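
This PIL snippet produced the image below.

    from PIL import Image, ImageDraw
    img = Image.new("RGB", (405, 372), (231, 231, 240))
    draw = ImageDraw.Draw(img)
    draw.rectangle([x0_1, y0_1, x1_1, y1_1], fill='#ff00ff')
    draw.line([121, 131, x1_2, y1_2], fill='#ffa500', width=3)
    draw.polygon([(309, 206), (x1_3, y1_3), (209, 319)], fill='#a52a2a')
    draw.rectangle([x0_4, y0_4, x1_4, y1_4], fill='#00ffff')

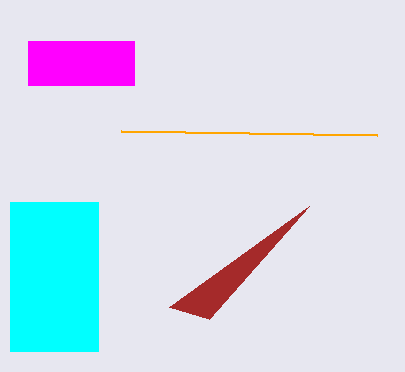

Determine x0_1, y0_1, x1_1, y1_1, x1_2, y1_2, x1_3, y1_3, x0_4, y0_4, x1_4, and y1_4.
x0_1 = 28
y0_1 = 41
x1_1 = 134
y1_1 = 85
x1_2 = 377
y1_2 = 135
x1_3 = 169
y1_3 = 307
x0_4 = 10
y0_4 = 202
x1_4 = 98
y1_4 = 351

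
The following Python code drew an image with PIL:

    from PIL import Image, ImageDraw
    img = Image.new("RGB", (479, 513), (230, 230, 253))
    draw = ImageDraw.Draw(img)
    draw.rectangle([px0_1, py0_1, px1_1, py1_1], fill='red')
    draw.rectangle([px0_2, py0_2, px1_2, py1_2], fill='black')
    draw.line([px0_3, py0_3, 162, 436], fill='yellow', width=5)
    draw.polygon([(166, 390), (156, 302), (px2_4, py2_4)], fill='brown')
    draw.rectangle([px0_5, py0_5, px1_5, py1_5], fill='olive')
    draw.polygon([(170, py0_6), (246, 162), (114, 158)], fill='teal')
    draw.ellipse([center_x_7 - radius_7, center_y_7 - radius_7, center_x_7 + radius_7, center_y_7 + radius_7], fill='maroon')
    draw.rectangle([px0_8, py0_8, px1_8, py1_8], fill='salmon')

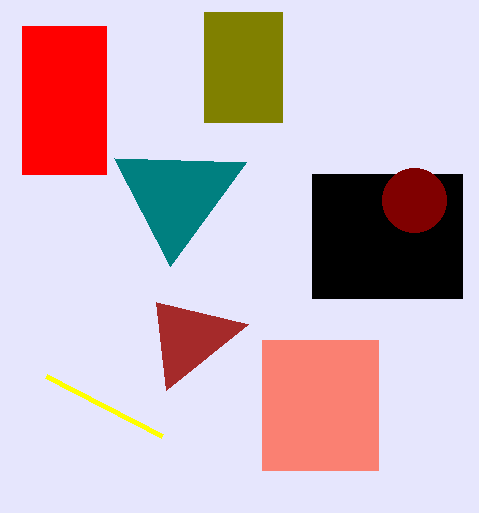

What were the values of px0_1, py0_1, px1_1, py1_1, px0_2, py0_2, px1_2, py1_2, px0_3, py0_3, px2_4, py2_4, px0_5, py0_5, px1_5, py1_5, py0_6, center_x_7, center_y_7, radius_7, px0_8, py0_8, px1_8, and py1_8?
px0_1 = 22, py0_1 = 26, px1_1 = 106, py1_1 = 174, px0_2 = 312, py0_2 = 174, px1_2 = 462, py1_2 = 298, px0_3 = 46, py0_3 = 376, px2_4 = 248, py2_4 = 324, px0_5 = 204, py0_5 = 12, px1_5 = 282, py1_5 = 122, py0_6 = 266, center_x_7 = 414, center_y_7 = 200, radius_7 = 32, px0_8 = 262, py0_8 = 340, px1_8 = 378, py1_8 = 470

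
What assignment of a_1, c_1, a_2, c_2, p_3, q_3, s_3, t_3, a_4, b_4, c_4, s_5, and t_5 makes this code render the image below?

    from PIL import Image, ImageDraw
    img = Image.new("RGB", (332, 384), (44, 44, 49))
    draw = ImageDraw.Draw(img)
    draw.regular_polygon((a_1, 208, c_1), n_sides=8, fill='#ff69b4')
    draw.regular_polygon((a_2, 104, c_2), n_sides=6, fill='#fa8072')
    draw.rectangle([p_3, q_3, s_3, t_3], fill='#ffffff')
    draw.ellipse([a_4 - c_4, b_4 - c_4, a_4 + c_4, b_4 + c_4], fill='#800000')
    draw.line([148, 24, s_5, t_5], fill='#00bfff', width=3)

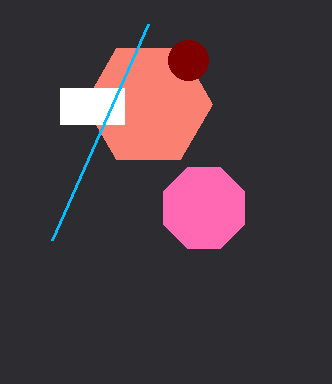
a_1 = 204
c_1 = 44
a_2 = 148
c_2 = 64
p_3 = 60
q_3 = 88
s_3 = 124
t_3 = 124
a_4 = 188
b_4 = 60
c_4 = 20
s_5 = 52
t_5 = 240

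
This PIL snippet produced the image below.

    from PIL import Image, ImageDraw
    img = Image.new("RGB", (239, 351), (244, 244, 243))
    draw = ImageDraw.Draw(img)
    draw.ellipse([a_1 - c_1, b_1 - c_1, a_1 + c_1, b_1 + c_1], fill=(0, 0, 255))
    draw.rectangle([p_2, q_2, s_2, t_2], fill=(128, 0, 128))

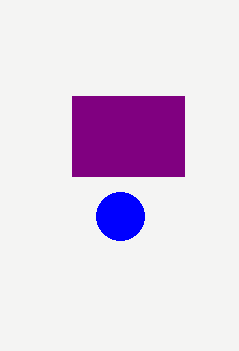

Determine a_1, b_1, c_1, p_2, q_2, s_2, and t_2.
a_1 = 120, b_1 = 216, c_1 = 24, p_2 = 72, q_2 = 96, s_2 = 184, t_2 = 176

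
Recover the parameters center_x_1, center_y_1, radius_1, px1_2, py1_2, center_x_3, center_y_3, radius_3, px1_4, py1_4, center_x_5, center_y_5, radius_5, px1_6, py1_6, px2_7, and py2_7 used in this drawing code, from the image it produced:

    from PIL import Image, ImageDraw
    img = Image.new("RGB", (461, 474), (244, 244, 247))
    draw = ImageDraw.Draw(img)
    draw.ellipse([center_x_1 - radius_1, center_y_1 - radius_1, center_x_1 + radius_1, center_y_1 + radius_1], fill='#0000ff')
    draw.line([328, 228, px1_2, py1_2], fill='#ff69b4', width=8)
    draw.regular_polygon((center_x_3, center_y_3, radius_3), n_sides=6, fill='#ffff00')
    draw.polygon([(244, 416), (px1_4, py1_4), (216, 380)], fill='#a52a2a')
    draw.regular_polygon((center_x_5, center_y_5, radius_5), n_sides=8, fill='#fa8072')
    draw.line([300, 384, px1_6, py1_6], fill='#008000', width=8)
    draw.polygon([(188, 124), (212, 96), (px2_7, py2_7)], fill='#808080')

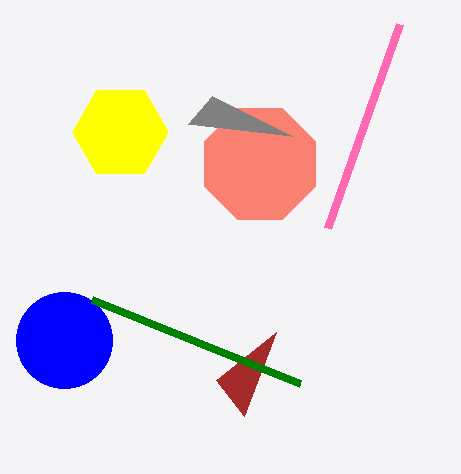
center_x_1 = 64; center_y_1 = 340; radius_1 = 48; px1_2 = 400; py1_2 = 24; center_x_3 = 120; center_y_3 = 132; radius_3 = 48; px1_4 = 276; py1_4 = 332; center_x_5 = 260; center_y_5 = 164; radius_5 = 60; px1_6 = 92; py1_6 = 300; px2_7 = 292; py2_7 = 136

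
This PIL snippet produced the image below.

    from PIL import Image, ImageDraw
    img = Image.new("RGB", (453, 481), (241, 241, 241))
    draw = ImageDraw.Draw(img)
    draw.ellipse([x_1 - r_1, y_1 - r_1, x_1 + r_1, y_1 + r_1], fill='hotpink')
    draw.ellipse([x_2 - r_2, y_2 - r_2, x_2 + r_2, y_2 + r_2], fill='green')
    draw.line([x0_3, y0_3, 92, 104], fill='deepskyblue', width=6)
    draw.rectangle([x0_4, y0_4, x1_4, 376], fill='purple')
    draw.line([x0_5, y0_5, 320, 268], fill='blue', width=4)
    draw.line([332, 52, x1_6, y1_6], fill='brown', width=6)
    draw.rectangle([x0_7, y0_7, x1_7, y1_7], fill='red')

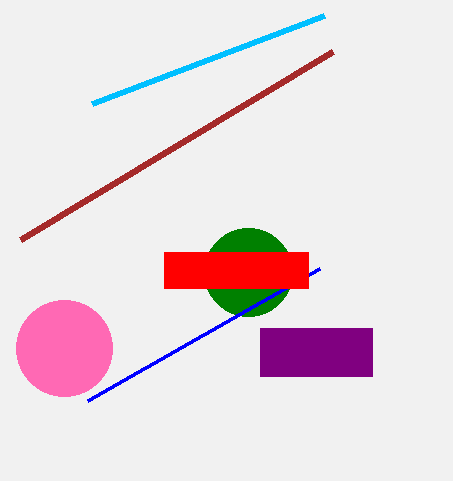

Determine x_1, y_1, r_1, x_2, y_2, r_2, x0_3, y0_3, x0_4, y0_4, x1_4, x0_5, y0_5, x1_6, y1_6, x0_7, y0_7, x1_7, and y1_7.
x_1 = 64, y_1 = 348, r_1 = 48, x_2 = 248, y_2 = 272, r_2 = 44, x0_3 = 324, y0_3 = 16, x0_4 = 260, y0_4 = 328, x1_4 = 372, x0_5 = 88, y0_5 = 400, x1_6 = 20, y1_6 = 240, x0_7 = 164, y0_7 = 252, x1_7 = 308, y1_7 = 288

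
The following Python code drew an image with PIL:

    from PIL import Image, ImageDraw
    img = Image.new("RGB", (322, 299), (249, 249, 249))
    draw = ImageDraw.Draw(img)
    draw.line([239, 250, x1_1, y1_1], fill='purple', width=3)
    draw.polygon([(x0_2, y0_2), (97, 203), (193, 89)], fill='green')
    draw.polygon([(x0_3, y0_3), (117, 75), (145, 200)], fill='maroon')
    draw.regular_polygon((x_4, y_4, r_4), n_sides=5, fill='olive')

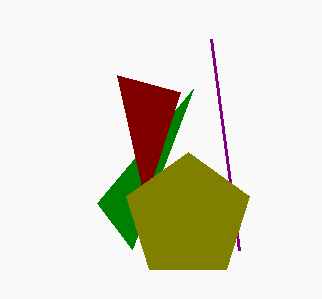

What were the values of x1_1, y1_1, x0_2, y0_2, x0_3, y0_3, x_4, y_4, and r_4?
x1_1 = 211; y1_1 = 39; x0_2 = 132; y0_2 = 249; x0_3 = 180; y0_3 = 92; x_4 = 188; y_4 = 217; r_4 = 65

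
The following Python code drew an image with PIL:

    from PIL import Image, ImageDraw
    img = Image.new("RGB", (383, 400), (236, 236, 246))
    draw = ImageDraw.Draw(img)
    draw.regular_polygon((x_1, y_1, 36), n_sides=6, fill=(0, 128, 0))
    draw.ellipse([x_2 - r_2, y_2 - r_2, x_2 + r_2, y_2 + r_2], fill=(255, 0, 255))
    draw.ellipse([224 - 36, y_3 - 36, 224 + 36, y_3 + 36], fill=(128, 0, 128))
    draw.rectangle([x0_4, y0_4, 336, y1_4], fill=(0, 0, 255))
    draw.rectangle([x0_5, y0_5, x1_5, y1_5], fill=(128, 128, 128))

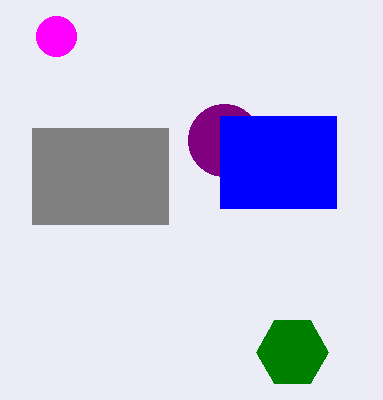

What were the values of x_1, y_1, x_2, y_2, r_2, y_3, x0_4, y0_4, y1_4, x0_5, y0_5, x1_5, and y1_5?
x_1 = 292
y_1 = 352
x_2 = 56
y_2 = 36
r_2 = 20
y_3 = 140
x0_4 = 220
y0_4 = 116
y1_4 = 208
x0_5 = 32
y0_5 = 128
x1_5 = 168
y1_5 = 224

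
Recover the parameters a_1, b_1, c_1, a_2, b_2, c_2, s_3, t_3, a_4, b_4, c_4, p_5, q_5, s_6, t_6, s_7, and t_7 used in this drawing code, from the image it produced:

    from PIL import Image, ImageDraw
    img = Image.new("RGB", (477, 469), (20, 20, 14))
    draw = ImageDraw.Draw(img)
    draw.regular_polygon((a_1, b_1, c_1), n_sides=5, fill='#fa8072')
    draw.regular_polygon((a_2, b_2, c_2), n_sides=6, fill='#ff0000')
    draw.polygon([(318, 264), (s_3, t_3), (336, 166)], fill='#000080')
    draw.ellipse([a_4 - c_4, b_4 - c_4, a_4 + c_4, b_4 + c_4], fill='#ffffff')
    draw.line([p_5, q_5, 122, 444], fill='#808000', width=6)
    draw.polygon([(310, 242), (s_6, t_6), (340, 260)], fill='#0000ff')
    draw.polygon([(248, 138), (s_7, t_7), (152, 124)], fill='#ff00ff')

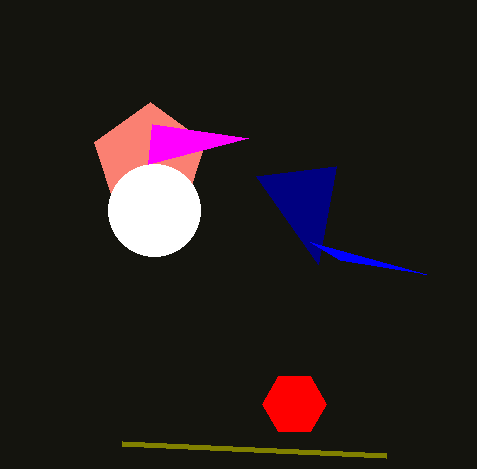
a_1 = 150, b_1 = 160, c_1 = 58, a_2 = 294, b_2 = 404, c_2 = 32, s_3 = 256, t_3 = 176, a_4 = 154, b_4 = 210, c_4 = 46, p_5 = 386, q_5 = 456, s_6 = 426, t_6 = 274, s_7 = 148, t_7 = 164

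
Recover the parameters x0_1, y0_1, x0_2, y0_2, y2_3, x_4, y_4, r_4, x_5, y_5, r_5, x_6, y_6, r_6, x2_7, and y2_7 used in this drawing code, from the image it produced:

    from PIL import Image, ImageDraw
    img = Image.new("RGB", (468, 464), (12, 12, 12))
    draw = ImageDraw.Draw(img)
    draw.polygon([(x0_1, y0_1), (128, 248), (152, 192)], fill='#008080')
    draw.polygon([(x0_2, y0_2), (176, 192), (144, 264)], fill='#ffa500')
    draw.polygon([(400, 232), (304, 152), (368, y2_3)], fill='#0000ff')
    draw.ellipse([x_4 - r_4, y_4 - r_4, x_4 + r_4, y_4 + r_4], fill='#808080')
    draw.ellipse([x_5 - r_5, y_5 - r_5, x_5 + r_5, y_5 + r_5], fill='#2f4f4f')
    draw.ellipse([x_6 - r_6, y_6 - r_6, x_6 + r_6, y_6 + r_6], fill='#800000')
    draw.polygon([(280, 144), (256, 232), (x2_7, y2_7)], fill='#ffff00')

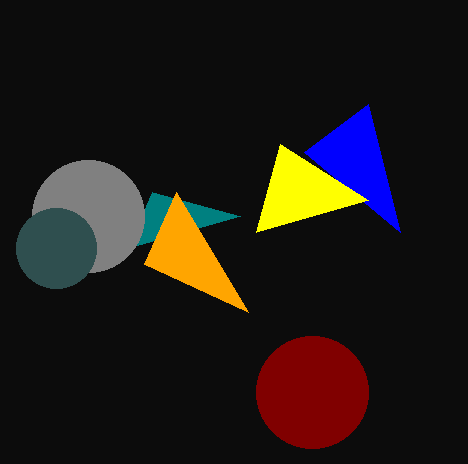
x0_1 = 240; y0_1 = 216; x0_2 = 248; y0_2 = 312; y2_3 = 104; x_4 = 88; y_4 = 216; r_4 = 56; x_5 = 56; y_5 = 248; r_5 = 40; x_6 = 312; y_6 = 392; r_6 = 56; x2_7 = 368; y2_7 = 200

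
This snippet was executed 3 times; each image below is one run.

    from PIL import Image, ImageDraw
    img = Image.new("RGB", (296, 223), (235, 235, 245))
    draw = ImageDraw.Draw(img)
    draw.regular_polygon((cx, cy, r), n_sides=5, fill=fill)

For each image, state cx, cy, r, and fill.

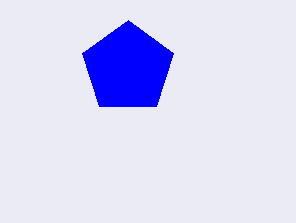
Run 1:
cx = 128
cy = 68
r = 48
fill = 'blue'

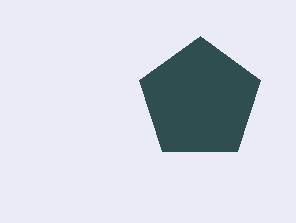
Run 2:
cx = 200; cy = 100; r = 64; fill = 'darkslategray'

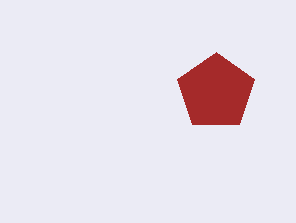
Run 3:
cx = 216; cy = 92; r = 40; fill = 'brown'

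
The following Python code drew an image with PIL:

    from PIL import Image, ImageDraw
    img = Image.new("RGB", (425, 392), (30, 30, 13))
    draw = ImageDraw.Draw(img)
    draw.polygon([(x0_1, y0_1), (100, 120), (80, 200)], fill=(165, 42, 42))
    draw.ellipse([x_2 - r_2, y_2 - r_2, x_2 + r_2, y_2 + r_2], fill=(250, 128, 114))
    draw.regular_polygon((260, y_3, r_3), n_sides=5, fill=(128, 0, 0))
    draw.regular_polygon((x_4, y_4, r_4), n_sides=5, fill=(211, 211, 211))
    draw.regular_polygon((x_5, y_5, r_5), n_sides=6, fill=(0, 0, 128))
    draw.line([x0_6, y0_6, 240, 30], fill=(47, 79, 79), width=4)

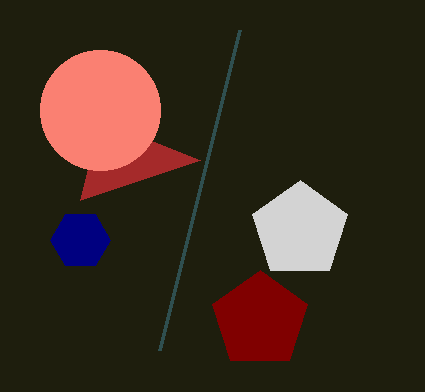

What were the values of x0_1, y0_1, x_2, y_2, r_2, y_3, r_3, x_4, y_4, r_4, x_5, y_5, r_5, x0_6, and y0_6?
x0_1 = 200, y0_1 = 160, x_2 = 100, y_2 = 110, r_2 = 60, y_3 = 320, r_3 = 50, x_4 = 300, y_4 = 230, r_4 = 50, x_5 = 80, y_5 = 240, r_5 = 30, x0_6 = 160, y0_6 = 350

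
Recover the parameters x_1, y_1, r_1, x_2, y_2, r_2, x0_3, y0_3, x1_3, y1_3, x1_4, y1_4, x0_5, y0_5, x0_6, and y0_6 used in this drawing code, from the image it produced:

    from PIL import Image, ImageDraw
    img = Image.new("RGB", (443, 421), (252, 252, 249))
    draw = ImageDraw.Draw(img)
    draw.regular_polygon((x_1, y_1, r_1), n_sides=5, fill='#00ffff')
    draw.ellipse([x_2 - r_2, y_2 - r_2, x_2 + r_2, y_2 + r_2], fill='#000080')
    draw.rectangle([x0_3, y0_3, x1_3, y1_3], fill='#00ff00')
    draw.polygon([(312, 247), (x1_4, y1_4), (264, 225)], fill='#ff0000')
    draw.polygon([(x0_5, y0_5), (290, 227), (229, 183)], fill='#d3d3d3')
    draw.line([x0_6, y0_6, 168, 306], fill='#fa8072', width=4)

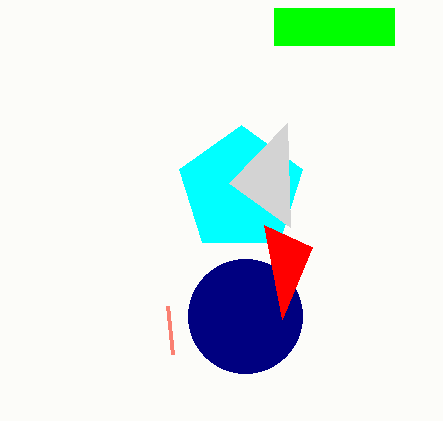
x_1 = 241, y_1 = 190, r_1 = 65, x_2 = 245, y_2 = 316, r_2 = 57, x0_3 = 274, y0_3 = 8, x1_3 = 394, y1_3 = 45, x1_4 = 282, y1_4 = 319, x0_5 = 287, y0_5 = 123, x0_6 = 173, y0_6 = 354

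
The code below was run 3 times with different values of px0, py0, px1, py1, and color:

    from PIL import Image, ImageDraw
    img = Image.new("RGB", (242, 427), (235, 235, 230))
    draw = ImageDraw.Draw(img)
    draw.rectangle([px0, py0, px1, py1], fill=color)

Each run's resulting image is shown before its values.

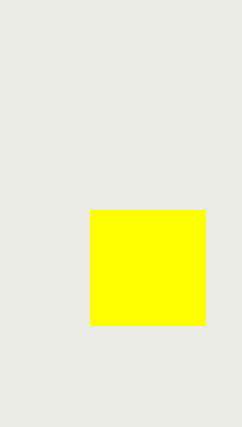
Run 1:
px0 = 90
py0 = 210
px1 = 205
py1 = 325
color = 'yellow'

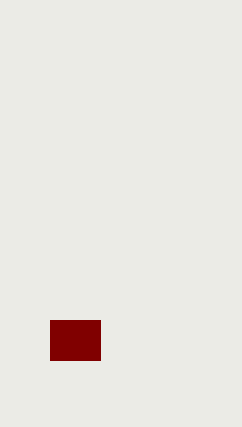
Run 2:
px0 = 50; py0 = 320; px1 = 100; py1 = 360; color = 'maroon'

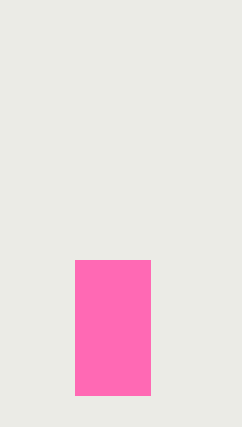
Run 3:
px0 = 75; py0 = 260; px1 = 150; py1 = 395; color = 'hotpink'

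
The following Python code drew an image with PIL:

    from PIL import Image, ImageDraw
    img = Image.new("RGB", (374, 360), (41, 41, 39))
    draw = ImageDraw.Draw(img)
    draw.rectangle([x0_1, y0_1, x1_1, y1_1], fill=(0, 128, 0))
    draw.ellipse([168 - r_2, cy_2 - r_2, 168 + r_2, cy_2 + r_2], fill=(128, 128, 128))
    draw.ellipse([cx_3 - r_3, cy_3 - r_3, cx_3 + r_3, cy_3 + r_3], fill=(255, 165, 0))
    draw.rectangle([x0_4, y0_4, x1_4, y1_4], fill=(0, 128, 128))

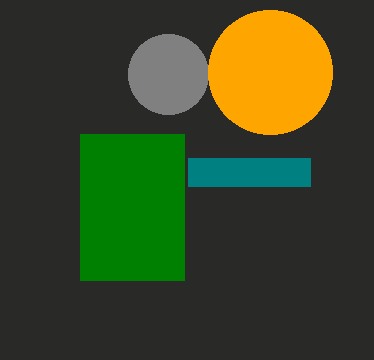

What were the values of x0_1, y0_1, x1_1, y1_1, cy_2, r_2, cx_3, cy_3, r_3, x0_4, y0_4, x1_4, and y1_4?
x0_1 = 80, y0_1 = 134, x1_1 = 184, y1_1 = 280, cy_2 = 74, r_2 = 40, cx_3 = 270, cy_3 = 72, r_3 = 62, x0_4 = 188, y0_4 = 158, x1_4 = 310, y1_4 = 186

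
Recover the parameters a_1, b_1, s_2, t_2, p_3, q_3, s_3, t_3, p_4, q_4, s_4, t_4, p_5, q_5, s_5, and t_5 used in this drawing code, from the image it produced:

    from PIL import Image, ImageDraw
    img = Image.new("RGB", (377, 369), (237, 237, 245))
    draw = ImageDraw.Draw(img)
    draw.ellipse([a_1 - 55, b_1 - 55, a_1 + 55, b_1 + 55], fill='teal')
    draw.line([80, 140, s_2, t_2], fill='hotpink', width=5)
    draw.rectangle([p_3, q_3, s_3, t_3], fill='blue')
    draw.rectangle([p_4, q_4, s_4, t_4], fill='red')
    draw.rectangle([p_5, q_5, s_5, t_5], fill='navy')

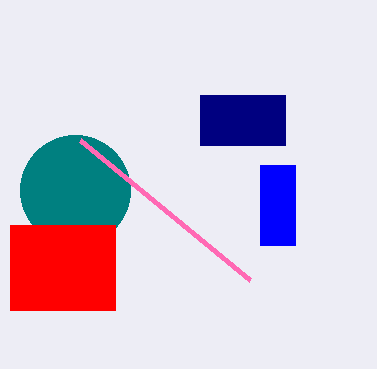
a_1 = 75; b_1 = 190; s_2 = 250; t_2 = 280; p_3 = 260; q_3 = 165; s_3 = 295; t_3 = 245; p_4 = 10; q_4 = 225; s_4 = 115; t_4 = 310; p_5 = 200; q_5 = 95; s_5 = 285; t_5 = 145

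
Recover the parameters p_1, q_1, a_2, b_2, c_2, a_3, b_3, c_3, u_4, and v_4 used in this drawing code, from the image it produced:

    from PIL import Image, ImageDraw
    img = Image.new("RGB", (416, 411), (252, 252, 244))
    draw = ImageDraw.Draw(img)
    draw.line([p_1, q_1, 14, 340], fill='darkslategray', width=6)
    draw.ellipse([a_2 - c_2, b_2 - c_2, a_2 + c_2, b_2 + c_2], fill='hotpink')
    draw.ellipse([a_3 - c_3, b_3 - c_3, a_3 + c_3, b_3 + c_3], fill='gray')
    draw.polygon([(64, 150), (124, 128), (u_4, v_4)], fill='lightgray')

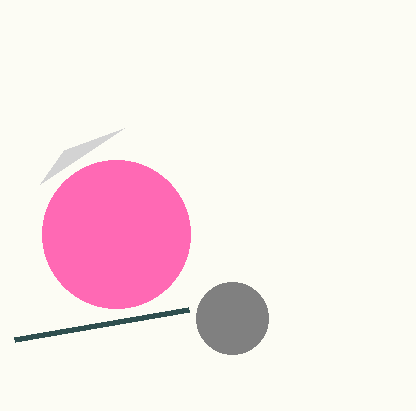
p_1 = 188
q_1 = 310
a_2 = 116
b_2 = 234
c_2 = 74
a_3 = 232
b_3 = 318
c_3 = 36
u_4 = 40
v_4 = 184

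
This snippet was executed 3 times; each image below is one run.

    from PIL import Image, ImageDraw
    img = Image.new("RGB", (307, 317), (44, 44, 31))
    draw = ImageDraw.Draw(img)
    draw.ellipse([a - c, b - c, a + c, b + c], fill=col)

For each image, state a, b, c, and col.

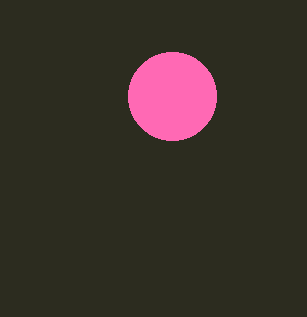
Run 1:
a = 172; b = 96; c = 44; col = 'hotpink'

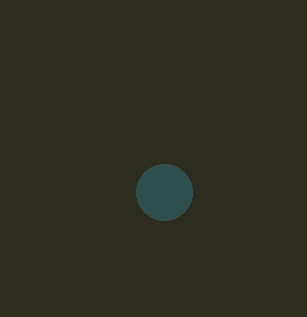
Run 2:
a = 164, b = 192, c = 28, col = 'darkslategray'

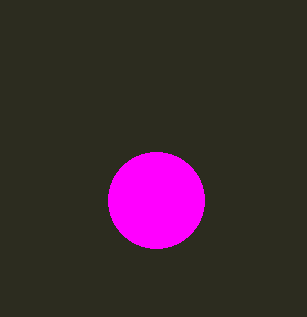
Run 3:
a = 156, b = 200, c = 48, col = 'magenta'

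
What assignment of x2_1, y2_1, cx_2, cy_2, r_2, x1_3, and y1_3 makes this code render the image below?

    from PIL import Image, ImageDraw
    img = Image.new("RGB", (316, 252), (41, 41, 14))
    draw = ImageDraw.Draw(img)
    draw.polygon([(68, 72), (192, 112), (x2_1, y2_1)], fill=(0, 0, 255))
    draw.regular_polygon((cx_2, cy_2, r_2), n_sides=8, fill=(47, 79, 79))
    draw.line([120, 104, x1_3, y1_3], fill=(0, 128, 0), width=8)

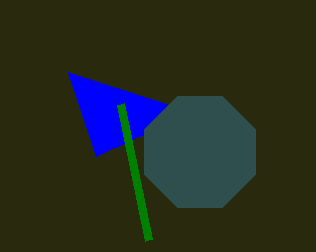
x2_1 = 96; y2_1 = 156; cx_2 = 200; cy_2 = 152; r_2 = 60; x1_3 = 148; y1_3 = 240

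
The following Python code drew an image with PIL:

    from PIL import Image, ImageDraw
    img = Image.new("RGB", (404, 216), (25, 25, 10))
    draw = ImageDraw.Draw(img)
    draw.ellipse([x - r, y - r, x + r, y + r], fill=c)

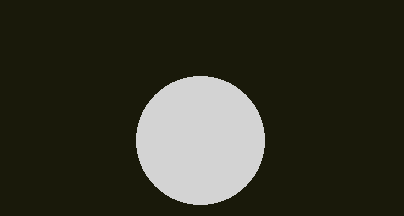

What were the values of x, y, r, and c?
x = 200; y = 140; r = 64; c = 'lightgray'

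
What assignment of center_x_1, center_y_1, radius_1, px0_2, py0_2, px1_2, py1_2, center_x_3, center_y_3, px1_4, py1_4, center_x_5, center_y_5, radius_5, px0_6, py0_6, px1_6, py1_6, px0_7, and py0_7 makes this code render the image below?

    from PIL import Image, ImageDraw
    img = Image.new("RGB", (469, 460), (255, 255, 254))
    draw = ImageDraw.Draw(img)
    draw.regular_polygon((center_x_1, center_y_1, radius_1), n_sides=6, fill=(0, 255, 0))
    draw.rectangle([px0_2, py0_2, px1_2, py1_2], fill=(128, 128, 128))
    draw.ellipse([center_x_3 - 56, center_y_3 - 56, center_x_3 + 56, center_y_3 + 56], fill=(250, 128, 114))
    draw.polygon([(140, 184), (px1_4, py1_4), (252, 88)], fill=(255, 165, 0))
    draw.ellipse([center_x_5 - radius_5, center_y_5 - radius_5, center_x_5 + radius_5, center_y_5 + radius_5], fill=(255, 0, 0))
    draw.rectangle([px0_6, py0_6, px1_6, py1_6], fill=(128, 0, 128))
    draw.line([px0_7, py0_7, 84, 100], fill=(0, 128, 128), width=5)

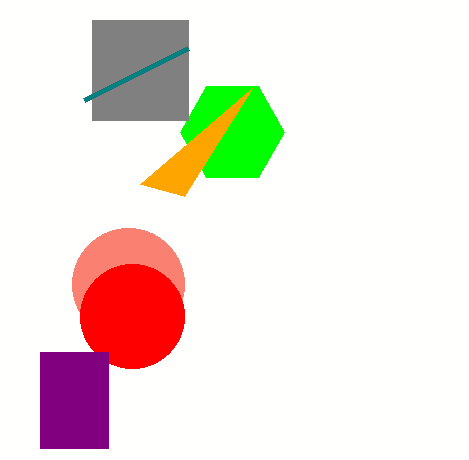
center_x_1 = 232; center_y_1 = 132; radius_1 = 52; px0_2 = 92; py0_2 = 20; px1_2 = 188; py1_2 = 120; center_x_3 = 128; center_y_3 = 284; px1_4 = 184; py1_4 = 196; center_x_5 = 132; center_y_5 = 316; radius_5 = 52; px0_6 = 40; py0_6 = 352; px1_6 = 108; py1_6 = 448; px0_7 = 188; py0_7 = 48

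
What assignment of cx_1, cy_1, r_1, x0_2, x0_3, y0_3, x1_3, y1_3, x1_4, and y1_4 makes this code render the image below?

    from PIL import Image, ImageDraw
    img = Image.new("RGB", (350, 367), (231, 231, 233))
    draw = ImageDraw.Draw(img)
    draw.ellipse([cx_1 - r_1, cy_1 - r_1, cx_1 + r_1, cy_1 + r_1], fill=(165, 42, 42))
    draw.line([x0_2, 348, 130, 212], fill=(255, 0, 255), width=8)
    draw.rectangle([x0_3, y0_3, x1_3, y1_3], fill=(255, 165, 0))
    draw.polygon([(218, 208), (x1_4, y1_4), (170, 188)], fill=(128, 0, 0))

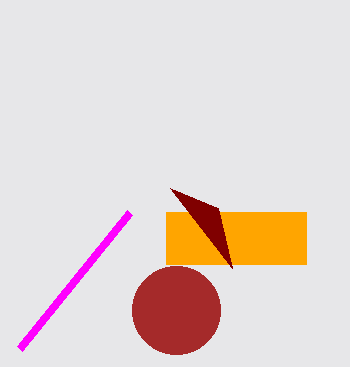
cx_1 = 176, cy_1 = 310, r_1 = 44, x0_2 = 20, x0_3 = 166, y0_3 = 212, x1_3 = 306, y1_3 = 264, x1_4 = 232, y1_4 = 268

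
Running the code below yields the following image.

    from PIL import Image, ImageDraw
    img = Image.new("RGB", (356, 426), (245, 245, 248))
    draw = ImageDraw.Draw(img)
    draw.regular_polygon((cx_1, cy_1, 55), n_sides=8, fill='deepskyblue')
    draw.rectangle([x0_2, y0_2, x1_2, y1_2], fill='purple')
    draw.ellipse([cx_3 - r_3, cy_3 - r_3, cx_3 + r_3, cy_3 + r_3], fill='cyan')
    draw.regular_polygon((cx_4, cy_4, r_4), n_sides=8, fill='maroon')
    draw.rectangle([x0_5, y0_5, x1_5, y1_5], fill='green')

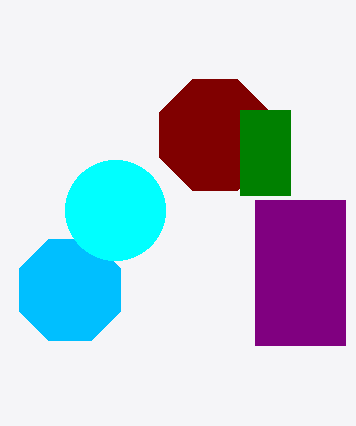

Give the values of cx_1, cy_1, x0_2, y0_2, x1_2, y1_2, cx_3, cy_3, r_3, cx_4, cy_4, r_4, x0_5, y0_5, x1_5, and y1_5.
cx_1 = 70, cy_1 = 290, x0_2 = 255, y0_2 = 200, x1_2 = 345, y1_2 = 345, cx_3 = 115, cy_3 = 210, r_3 = 50, cx_4 = 215, cy_4 = 135, r_4 = 60, x0_5 = 240, y0_5 = 110, x1_5 = 290, y1_5 = 195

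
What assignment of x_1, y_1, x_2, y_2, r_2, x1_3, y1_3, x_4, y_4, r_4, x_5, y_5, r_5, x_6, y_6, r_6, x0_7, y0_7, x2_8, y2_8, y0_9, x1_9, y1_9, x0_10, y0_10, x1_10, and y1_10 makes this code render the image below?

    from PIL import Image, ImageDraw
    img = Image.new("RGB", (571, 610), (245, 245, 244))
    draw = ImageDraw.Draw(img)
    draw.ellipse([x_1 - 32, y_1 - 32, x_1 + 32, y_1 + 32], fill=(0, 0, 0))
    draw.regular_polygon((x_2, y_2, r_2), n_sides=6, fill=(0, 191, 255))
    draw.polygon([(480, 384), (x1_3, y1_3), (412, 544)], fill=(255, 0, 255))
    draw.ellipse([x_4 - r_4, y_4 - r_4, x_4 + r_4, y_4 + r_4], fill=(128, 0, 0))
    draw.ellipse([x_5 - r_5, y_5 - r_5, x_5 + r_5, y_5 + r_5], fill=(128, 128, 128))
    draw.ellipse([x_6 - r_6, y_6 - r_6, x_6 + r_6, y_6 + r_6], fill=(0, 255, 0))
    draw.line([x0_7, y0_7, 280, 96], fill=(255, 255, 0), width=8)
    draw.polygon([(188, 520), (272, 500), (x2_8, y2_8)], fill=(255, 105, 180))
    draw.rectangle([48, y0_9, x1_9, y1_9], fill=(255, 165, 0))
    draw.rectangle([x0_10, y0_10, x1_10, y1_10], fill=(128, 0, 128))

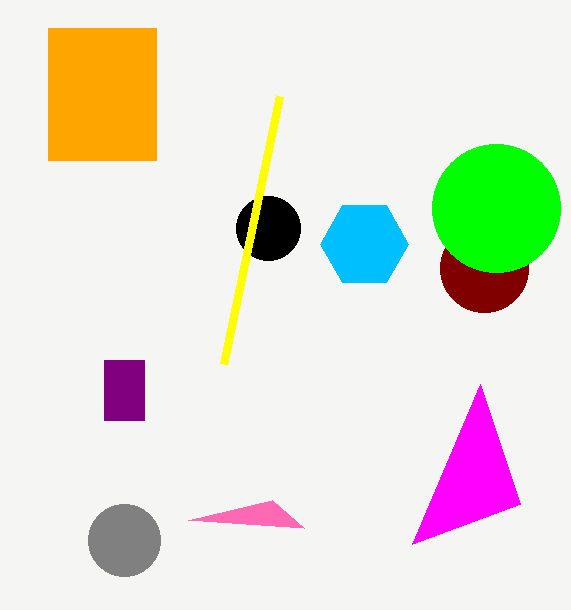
x_1 = 268, y_1 = 228, x_2 = 364, y_2 = 244, r_2 = 44, x1_3 = 520, y1_3 = 504, x_4 = 484, y_4 = 268, r_4 = 44, x_5 = 124, y_5 = 540, r_5 = 36, x_6 = 496, y_6 = 208, r_6 = 64, x0_7 = 224, y0_7 = 364, x2_8 = 304, y2_8 = 528, y0_9 = 28, x1_9 = 156, y1_9 = 160, x0_10 = 104, y0_10 = 360, x1_10 = 144, y1_10 = 420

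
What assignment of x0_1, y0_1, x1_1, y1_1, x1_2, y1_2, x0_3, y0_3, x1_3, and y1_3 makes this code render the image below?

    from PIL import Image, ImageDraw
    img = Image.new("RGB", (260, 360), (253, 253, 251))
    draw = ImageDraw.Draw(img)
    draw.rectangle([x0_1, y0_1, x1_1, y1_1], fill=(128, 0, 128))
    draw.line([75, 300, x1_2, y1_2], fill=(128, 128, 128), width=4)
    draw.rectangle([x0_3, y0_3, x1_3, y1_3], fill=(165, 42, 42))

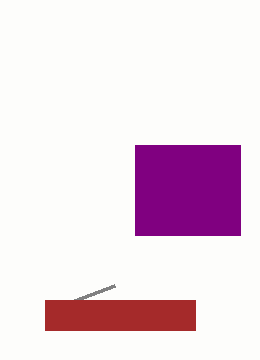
x0_1 = 135
y0_1 = 145
x1_1 = 240
y1_1 = 235
x1_2 = 115
y1_2 = 285
x0_3 = 45
y0_3 = 300
x1_3 = 195
y1_3 = 330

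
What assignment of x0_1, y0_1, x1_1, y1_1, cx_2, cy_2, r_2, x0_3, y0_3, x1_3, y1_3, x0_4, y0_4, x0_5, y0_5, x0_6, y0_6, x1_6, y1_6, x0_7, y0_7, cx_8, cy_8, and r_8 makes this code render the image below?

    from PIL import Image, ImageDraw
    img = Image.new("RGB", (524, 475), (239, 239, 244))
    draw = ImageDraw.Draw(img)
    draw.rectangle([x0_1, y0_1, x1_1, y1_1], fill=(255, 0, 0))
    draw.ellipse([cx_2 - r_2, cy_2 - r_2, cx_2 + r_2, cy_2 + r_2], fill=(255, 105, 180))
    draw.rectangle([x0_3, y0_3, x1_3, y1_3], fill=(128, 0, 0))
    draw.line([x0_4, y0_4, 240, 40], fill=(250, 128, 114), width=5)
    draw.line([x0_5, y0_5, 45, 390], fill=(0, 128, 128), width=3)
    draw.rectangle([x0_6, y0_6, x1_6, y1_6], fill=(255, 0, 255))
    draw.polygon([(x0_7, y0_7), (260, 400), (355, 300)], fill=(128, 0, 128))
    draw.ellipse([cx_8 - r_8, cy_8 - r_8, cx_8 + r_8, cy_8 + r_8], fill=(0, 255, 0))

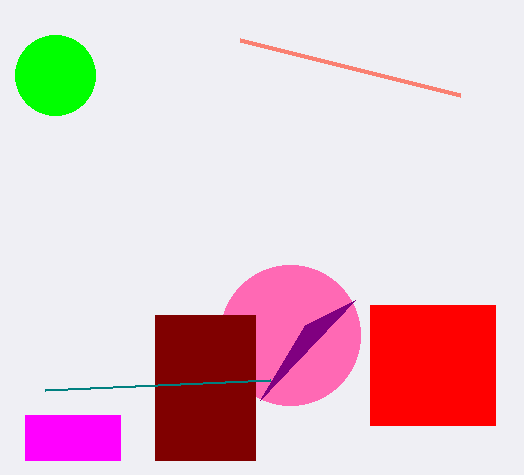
x0_1 = 370; y0_1 = 305; x1_1 = 495; y1_1 = 425; cx_2 = 290; cy_2 = 335; r_2 = 70; x0_3 = 155; y0_3 = 315; x1_3 = 255; y1_3 = 460; x0_4 = 460; y0_4 = 95; x0_5 = 270; y0_5 = 380; x0_6 = 25; y0_6 = 415; x1_6 = 120; y1_6 = 460; x0_7 = 305; y0_7 = 325; cx_8 = 55; cy_8 = 75; r_8 = 40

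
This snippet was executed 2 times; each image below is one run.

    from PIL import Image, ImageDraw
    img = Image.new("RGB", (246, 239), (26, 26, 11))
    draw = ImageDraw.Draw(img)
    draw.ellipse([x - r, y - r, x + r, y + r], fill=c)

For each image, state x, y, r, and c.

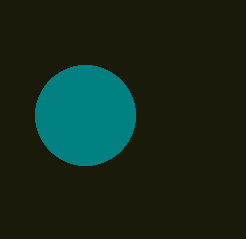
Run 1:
x = 85; y = 115; r = 50; c = 'teal'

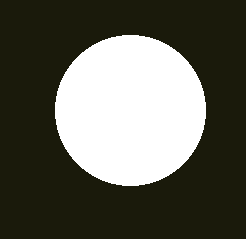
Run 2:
x = 130, y = 110, r = 75, c = 'white'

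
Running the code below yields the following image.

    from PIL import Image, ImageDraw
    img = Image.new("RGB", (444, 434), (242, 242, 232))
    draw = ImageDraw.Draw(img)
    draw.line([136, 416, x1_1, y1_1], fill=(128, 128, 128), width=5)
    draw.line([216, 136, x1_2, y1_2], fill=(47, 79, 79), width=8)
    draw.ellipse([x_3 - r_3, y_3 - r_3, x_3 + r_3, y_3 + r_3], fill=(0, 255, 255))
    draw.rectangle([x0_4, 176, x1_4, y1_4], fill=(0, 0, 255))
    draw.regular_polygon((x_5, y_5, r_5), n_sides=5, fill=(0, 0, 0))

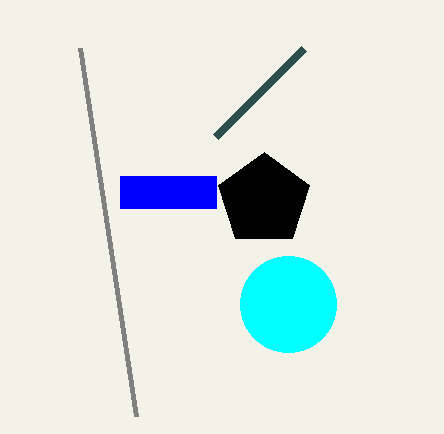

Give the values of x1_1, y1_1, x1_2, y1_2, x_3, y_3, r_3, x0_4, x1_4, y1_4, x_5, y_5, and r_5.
x1_1 = 80, y1_1 = 48, x1_2 = 304, y1_2 = 48, x_3 = 288, y_3 = 304, r_3 = 48, x0_4 = 120, x1_4 = 216, y1_4 = 208, x_5 = 264, y_5 = 200, r_5 = 48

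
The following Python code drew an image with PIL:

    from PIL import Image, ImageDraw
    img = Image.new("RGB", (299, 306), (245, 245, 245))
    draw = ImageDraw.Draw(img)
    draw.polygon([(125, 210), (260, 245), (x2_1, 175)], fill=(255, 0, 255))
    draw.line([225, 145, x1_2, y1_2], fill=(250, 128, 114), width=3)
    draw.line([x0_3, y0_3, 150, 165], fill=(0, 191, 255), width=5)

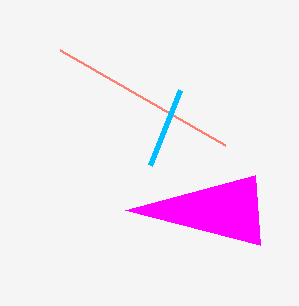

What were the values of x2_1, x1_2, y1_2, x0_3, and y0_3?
x2_1 = 255; x1_2 = 60; y1_2 = 50; x0_3 = 180; y0_3 = 90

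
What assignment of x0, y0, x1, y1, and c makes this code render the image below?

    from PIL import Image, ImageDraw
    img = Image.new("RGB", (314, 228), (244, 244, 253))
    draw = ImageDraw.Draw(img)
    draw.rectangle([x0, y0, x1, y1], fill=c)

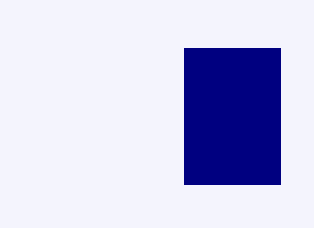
x0 = 184, y0 = 48, x1 = 280, y1 = 184, c = 'navy'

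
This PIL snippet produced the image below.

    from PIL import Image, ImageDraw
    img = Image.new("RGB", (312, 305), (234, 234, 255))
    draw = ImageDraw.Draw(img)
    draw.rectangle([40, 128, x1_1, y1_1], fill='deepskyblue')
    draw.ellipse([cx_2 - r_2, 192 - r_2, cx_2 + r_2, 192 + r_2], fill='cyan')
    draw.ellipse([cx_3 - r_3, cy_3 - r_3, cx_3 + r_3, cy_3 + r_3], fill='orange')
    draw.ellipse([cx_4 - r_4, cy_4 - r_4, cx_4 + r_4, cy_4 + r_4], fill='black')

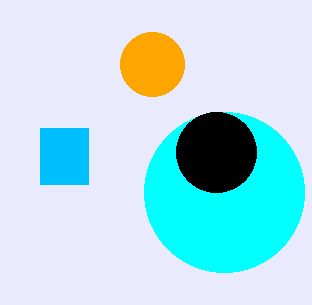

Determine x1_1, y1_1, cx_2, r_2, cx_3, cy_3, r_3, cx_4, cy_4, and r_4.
x1_1 = 88
y1_1 = 184
cx_2 = 224
r_2 = 80
cx_3 = 152
cy_3 = 64
r_3 = 32
cx_4 = 216
cy_4 = 152
r_4 = 40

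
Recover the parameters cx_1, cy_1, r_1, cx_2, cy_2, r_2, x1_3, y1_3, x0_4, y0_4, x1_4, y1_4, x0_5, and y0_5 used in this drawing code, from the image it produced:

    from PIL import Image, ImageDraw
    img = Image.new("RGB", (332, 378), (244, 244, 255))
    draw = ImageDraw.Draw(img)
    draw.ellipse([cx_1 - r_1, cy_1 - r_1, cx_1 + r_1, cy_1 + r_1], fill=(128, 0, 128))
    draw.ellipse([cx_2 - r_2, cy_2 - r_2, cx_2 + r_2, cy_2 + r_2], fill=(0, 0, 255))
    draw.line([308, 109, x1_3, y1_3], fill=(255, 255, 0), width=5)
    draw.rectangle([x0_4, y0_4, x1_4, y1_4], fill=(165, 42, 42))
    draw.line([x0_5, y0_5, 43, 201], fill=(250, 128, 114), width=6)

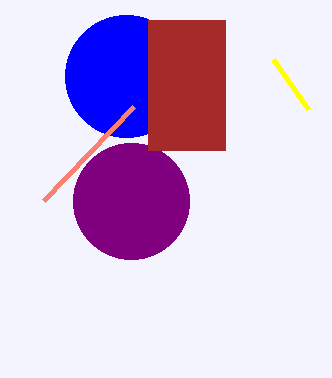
cx_1 = 131, cy_1 = 201, r_1 = 58, cx_2 = 126, cy_2 = 76, r_2 = 61, x1_3 = 273, y1_3 = 59, x0_4 = 148, y0_4 = 20, x1_4 = 225, y1_4 = 150, x0_5 = 133, y0_5 = 107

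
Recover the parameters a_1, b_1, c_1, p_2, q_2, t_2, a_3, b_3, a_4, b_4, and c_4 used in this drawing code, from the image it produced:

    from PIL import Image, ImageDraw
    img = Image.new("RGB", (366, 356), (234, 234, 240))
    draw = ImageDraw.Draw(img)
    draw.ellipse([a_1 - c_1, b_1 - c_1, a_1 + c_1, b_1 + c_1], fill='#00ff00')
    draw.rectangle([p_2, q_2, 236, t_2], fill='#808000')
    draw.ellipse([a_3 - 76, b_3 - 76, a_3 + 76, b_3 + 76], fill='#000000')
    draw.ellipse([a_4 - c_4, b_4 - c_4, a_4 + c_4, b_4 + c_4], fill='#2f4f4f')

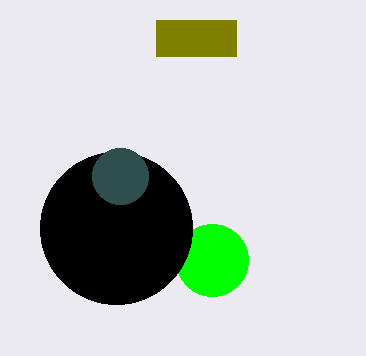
a_1 = 212, b_1 = 260, c_1 = 36, p_2 = 156, q_2 = 20, t_2 = 56, a_3 = 116, b_3 = 228, a_4 = 120, b_4 = 176, c_4 = 28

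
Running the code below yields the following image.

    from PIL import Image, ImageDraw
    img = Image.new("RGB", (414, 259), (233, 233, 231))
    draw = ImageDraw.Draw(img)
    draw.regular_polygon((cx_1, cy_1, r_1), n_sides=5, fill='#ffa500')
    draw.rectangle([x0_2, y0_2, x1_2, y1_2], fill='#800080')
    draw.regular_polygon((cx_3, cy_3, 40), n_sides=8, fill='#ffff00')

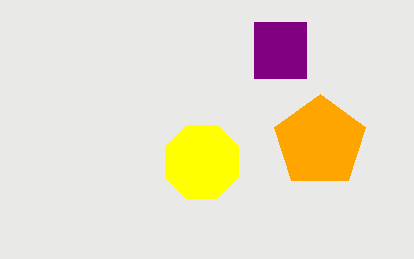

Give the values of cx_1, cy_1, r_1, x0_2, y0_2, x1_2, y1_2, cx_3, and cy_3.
cx_1 = 320, cy_1 = 142, r_1 = 48, x0_2 = 254, y0_2 = 22, x1_2 = 306, y1_2 = 78, cx_3 = 202, cy_3 = 162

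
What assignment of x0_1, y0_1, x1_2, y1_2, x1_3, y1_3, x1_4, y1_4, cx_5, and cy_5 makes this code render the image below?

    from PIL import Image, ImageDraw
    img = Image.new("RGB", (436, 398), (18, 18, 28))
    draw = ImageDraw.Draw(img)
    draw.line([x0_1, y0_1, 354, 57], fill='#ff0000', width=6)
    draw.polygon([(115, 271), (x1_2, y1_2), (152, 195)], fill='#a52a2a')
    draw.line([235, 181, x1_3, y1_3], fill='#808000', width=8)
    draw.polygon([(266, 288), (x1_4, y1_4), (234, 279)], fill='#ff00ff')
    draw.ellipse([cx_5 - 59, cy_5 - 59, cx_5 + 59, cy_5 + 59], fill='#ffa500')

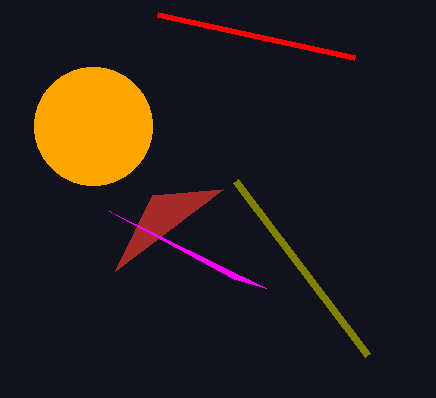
x0_1 = 157
y0_1 = 14
x1_2 = 223
y1_2 = 189
x1_3 = 367
y1_3 = 355
x1_4 = 109
y1_4 = 211
cx_5 = 93
cy_5 = 126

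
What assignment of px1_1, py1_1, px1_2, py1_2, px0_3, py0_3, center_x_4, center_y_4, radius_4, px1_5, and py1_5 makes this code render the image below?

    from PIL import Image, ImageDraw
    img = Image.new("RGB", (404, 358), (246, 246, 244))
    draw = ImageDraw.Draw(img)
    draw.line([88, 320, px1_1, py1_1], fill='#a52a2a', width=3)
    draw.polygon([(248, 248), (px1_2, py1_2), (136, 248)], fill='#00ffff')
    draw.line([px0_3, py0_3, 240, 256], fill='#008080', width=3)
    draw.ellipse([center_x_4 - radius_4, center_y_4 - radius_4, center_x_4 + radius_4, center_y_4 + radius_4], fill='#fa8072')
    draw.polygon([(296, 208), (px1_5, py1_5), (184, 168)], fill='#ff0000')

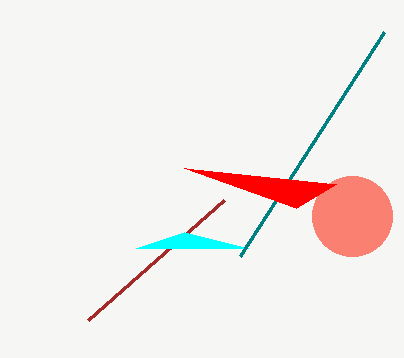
px1_1 = 224
py1_1 = 200
px1_2 = 184
py1_2 = 232
px0_3 = 384
py0_3 = 32
center_x_4 = 352
center_y_4 = 216
radius_4 = 40
px1_5 = 336
py1_5 = 184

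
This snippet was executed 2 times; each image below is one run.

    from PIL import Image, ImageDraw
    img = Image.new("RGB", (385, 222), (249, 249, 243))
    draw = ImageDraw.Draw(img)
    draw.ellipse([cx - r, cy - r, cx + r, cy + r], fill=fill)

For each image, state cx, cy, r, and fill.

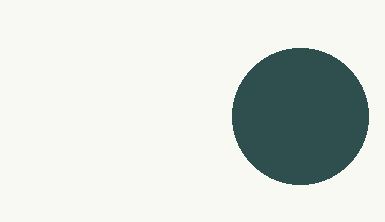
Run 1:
cx = 300, cy = 116, r = 68, fill = 'darkslategray'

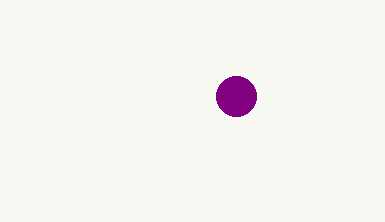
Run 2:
cx = 236; cy = 96; r = 20; fill = 'purple'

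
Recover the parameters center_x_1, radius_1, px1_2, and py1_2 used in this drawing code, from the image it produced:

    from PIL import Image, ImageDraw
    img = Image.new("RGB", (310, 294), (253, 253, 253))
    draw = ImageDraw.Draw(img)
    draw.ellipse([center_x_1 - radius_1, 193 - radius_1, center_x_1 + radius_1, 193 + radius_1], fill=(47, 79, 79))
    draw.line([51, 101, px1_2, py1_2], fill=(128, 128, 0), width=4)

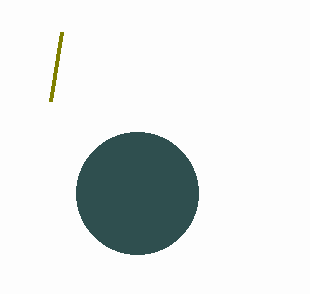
center_x_1 = 137, radius_1 = 61, px1_2 = 62, py1_2 = 32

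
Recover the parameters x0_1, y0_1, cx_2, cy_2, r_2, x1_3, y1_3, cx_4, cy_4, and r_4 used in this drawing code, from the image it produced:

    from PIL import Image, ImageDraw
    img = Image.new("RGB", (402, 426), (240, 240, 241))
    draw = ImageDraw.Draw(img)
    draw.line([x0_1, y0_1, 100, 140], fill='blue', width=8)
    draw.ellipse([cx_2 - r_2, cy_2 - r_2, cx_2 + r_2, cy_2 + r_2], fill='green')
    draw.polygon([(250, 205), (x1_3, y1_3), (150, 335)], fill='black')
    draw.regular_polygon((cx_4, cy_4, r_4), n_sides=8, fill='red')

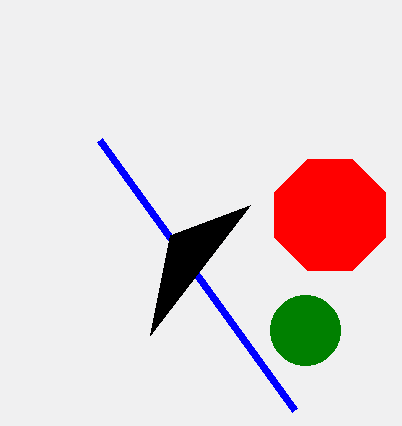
x0_1 = 295, y0_1 = 410, cx_2 = 305, cy_2 = 330, r_2 = 35, x1_3 = 170, y1_3 = 235, cx_4 = 330, cy_4 = 215, r_4 = 60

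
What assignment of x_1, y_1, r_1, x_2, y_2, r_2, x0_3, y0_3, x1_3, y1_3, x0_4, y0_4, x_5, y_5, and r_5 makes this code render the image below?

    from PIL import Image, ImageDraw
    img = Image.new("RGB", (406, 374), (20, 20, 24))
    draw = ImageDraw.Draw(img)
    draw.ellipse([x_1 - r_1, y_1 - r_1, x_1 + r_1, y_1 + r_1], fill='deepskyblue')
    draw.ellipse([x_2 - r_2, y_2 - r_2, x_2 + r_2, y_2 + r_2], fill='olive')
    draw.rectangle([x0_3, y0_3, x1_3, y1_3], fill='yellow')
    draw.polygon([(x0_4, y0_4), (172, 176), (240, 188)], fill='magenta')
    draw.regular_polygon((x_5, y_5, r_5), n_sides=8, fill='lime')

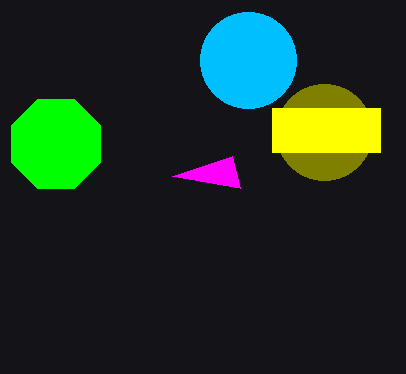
x_1 = 248, y_1 = 60, r_1 = 48, x_2 = 324, y_2 = 132, r_2 = 48, x0_3 = 272, y0_3 = 108, x1_3 = 380, y1_3 = 152, x0_4 = 232, y0_4 = 156, x_5 = 56, y_5 = 144, r_5 = 48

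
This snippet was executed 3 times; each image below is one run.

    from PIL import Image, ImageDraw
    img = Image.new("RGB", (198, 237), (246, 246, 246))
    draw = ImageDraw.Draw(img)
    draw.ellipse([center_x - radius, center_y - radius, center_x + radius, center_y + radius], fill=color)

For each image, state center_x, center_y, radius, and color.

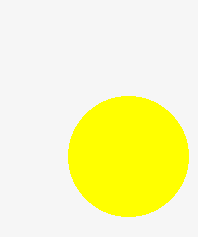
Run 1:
center_x = 128
center_y = 156
radius = 60
color = 'yellow'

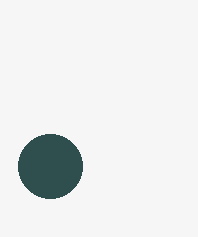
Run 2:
center_x = 50
center_y = 166
radius = 32
color = 'darkslategray'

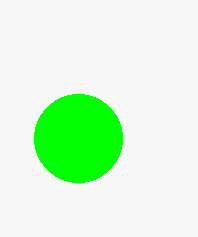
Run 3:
center_x = 78; center_y = 138; radius = 44; color = 'lime'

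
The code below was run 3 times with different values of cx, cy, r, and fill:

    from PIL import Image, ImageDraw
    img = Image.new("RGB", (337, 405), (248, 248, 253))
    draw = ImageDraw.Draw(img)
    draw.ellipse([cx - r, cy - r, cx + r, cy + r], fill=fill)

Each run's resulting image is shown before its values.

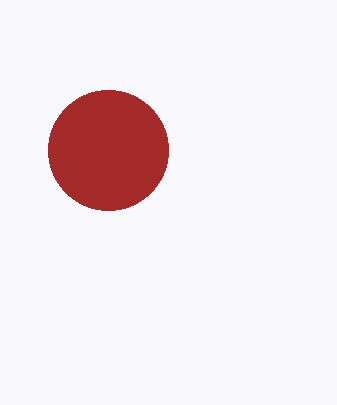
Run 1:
cx = 108, cy = 150, r = 60, fill = 'brown'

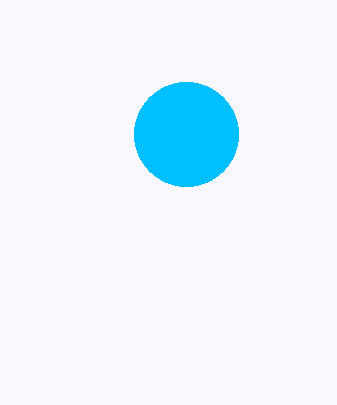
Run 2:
cx = 186; cy = 134; r = 52; fill = 'deepskyblue'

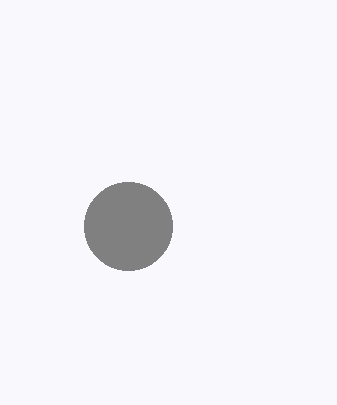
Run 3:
cx = 128; cy = 226; r = 44; fill = 'gray'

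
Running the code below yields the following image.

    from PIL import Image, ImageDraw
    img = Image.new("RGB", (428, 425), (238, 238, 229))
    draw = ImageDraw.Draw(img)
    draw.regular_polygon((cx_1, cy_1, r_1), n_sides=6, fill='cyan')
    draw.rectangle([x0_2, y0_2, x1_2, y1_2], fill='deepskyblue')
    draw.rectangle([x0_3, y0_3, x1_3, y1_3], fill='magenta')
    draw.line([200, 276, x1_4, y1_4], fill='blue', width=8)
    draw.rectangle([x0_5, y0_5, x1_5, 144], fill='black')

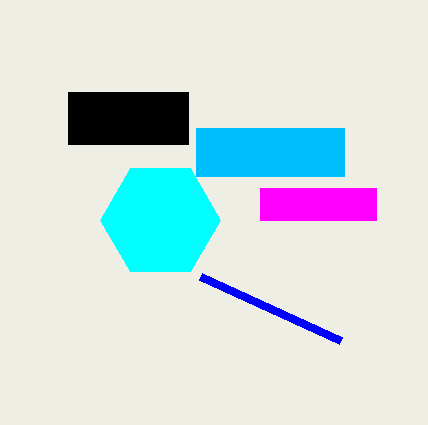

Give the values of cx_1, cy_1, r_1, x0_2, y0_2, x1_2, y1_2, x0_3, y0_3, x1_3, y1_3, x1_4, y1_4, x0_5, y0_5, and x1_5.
cx_1 = 160, cy_1 = 220, r_1 = 60, x0_2 = 196, y0_2 = 128, x1_2 = 344, y1_2 = 176, x0_3 = 260, y0_3 = 188, x1_3 = 376, y1_3 = 220, x1_4 = 340, y1_4 = 340, x0_5 = 68, y0_5 = 92, x1_5 = 188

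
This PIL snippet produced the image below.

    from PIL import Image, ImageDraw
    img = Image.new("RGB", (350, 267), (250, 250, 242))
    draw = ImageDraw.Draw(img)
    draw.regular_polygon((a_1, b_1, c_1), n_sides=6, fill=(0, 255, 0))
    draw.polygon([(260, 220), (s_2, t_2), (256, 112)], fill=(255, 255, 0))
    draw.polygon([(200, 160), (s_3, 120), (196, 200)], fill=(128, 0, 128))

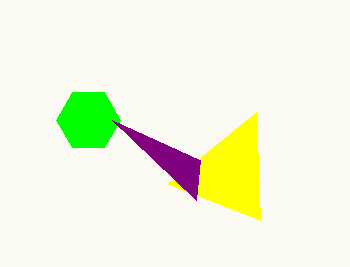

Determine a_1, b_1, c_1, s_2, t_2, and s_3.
a_1 = 88, b_1 = 120, c_1 = 32, s_2 = 168, t_2 = 184, s_3 = 112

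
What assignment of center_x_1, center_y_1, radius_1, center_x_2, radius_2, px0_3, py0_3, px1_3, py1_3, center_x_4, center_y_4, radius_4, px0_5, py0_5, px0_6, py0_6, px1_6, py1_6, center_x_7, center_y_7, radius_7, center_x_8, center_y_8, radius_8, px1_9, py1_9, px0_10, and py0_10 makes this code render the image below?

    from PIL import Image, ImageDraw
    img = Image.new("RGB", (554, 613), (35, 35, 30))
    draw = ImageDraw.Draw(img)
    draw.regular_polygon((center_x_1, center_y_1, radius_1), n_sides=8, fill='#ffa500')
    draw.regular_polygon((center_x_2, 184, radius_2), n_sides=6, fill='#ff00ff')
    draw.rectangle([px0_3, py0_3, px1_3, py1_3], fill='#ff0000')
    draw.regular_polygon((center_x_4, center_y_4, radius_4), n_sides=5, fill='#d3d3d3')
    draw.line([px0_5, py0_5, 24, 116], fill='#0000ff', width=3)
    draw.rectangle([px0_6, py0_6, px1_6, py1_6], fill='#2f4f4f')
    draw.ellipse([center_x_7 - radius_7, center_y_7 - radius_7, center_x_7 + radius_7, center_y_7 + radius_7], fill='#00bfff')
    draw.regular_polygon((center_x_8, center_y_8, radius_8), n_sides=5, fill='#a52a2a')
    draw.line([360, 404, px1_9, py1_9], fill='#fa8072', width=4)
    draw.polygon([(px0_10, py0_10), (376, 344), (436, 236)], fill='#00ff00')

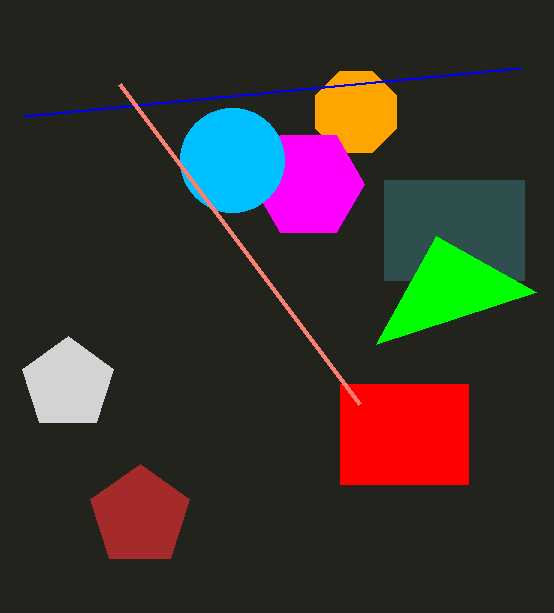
center_x_1 = 356
center_y_1 = 112
radius_1 = 44
center_x_2 = 308
radius_2 = 56
px0_3 = 340
py0_3 = 384
px1_3 = 468
py1_3 = 484
center_x_4 = 68
center_y_4 = 384
radius_4 = 48
px0_5 = 520
py0_5 = 68
px0_6 = 384
py0_6 = 180
px1_6 = 524
py1_6 = 280
center_x_7 = 232
center_y_7 = 160
radius_7 = 52
center_x_8 = 140
center_y_8 = 516
radius_8 = 52
px1_9 = 120
py1_9 = 84
px0_10 = 536
py0_10 = 292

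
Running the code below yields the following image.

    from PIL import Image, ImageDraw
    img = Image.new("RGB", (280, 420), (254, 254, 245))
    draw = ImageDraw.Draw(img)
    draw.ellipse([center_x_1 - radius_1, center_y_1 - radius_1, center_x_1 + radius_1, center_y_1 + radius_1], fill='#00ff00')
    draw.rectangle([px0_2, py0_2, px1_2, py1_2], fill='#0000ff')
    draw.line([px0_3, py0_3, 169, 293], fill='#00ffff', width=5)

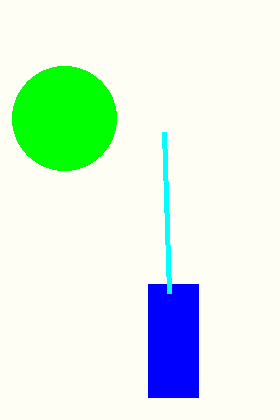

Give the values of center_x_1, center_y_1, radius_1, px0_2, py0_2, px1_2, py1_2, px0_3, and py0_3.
center_x_1 = 64; center_y_1 = 118; radius_1 = 52; px0_2 = 148; py0_2 = 284; px1_2 = 198; py1_2 = 397; px0_3 = 164; py0_3 = 132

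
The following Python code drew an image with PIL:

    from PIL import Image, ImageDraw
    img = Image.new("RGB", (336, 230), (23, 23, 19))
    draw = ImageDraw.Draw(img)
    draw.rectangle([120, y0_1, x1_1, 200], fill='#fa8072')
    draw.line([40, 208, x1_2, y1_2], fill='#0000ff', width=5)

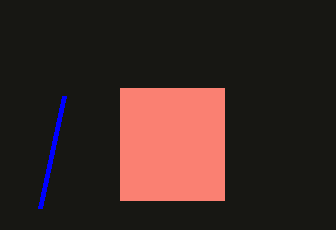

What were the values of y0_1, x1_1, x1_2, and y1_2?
y0_1 = 88; x1_1 = 224; x1_2 = 64; y1_2 = 96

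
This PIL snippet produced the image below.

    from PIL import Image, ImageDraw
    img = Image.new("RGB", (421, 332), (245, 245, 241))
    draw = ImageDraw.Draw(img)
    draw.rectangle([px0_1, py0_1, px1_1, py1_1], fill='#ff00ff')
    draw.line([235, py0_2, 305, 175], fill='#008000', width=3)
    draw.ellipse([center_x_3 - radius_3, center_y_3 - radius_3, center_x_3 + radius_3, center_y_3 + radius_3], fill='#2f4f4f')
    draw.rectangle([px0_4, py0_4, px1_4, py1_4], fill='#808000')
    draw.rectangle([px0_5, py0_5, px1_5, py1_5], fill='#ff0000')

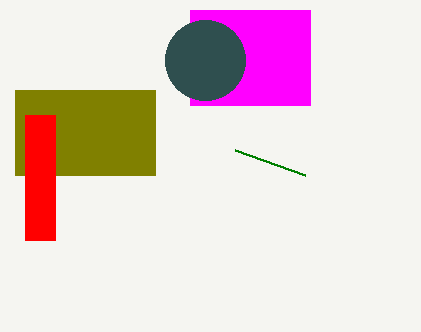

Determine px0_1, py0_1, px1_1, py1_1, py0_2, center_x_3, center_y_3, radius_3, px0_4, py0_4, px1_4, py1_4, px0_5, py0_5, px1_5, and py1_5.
px0_1 = 190; py0_1 = 10; px1_1 = 310; py1_1 = 105; py0_2 = 150; center_x_3 = 205; center_y_3 = 60; radius_3 = 40; px0_4 = 15; py0_4 = 90; px1_4 = 155; py1_4 = 175; px0_5 = 25; py0_5 = 115; px1_5 = 55; py1_5 = 240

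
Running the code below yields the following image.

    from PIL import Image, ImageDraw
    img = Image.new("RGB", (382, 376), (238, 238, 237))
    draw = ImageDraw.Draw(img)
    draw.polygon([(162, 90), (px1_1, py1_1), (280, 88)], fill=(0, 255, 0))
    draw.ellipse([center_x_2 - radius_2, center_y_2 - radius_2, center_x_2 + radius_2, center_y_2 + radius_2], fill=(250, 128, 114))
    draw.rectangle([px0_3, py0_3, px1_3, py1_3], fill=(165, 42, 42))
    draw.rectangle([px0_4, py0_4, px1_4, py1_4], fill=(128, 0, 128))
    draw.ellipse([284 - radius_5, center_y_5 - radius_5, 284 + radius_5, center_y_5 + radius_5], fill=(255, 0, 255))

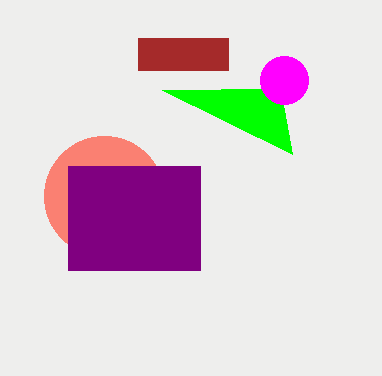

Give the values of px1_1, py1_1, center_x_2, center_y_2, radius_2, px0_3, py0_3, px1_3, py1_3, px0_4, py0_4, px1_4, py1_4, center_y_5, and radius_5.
px1_1 = 292, py1_1 = 154, center_x_2 = 104, center_y_2 = 196, radius_2 = 60, px0_3 = 138, py0_3 = 38, px1_3 = 228, py1_3 = 70, px0_4 = 68, py0_4 = 166, px1_4 = 200, py1_4 = 270, center_y_5 = 80, radius_5 = 24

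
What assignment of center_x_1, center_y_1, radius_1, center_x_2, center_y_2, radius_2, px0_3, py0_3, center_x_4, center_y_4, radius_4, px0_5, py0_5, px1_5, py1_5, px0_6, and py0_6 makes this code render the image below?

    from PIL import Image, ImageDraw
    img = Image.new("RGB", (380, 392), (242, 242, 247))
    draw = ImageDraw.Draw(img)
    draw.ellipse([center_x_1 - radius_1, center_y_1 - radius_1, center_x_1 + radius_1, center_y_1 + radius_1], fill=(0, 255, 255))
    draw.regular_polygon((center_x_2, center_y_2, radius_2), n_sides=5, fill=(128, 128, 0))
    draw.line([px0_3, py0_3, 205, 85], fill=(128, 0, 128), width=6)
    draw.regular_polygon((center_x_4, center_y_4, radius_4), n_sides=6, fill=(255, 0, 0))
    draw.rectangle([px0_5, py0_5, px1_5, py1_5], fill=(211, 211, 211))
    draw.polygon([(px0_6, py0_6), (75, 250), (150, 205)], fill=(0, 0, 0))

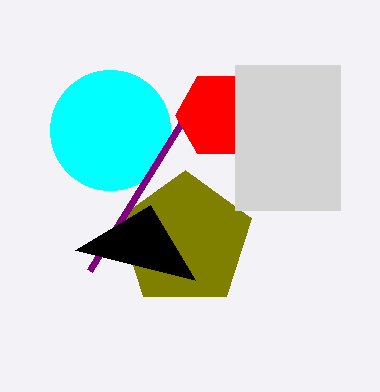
center_x_1 = 110, center_y_1 = 130, radius_1 = 60, center_x_2 = 185, center_y_2 = 240, radius_2 = 70, px0_3 = 90, py0_3 = 270, center_x_4 = 220, center_y_4 = 115, radius_4 = 45, px0_5 = 235, py0_5 = 65, px1_5 = 340, py1_5 = 210, px0_6 = 195, py0_6 = 280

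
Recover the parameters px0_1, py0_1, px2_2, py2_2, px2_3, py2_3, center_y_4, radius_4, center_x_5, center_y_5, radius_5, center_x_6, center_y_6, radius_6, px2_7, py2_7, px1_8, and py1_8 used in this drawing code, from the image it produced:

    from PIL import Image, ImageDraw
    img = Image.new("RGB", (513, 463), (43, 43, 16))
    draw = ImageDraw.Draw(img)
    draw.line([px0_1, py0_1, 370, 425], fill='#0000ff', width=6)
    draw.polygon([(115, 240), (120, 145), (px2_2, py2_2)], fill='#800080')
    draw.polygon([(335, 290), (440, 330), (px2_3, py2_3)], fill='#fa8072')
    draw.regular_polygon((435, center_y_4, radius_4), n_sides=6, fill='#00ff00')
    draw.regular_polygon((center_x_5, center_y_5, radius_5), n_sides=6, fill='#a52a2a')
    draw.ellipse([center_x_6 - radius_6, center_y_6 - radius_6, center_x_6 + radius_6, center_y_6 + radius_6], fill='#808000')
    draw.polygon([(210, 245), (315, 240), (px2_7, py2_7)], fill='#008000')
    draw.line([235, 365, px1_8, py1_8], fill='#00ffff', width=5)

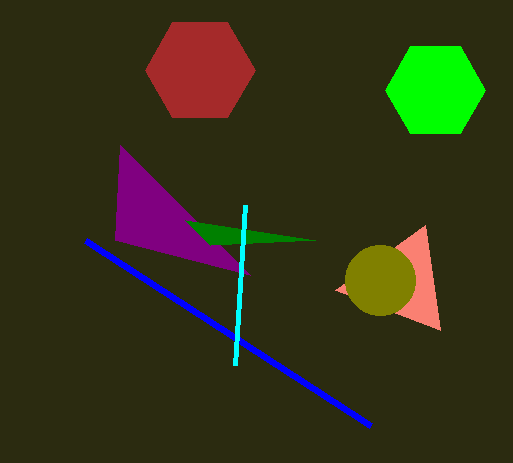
px0_1 = 85, py0_1 = 240, px2_2 = 250, py2_2 = 275, px2_3 = 425, py2_3 = 225, center_y_4 = 90, radius_4 = 50, center_x_5 = 200, center_y_5 = 70, radius_5 = 55, center_x_6 = 380, center_y_6 = 280, radius_6 = 35, px2_7 = 185, py2_7 = 220, px1_8 = 245, py1_8 = 205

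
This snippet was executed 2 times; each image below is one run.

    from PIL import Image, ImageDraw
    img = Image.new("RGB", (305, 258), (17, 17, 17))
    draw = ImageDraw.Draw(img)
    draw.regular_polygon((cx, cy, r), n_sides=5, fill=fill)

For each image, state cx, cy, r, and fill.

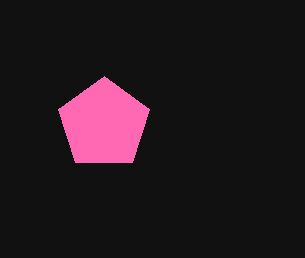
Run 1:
cx = 104, cy = 124, r = 48, fill = 'hotpink'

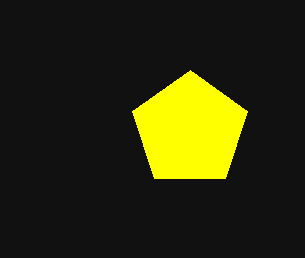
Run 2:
cx = 190; cy = 130; r = 60; fill = 'yellow'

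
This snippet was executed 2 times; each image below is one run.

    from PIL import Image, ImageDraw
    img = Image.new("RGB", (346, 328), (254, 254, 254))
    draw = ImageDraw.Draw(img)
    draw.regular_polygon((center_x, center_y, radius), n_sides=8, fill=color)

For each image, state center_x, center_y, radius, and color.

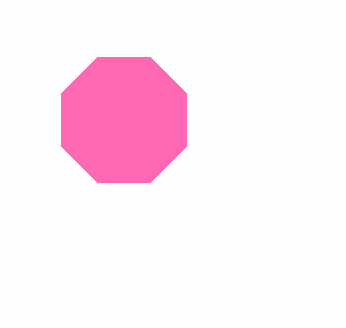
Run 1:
center_x = 124
center_y = 120
radius = 68
color = 'hotpink'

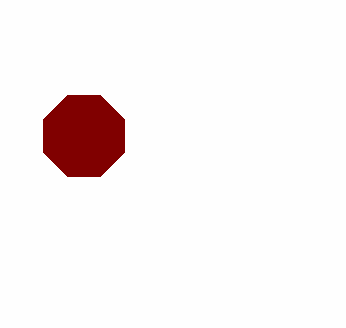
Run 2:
center_x = 84, center_y = 136, radius = 44, color = 'maroon'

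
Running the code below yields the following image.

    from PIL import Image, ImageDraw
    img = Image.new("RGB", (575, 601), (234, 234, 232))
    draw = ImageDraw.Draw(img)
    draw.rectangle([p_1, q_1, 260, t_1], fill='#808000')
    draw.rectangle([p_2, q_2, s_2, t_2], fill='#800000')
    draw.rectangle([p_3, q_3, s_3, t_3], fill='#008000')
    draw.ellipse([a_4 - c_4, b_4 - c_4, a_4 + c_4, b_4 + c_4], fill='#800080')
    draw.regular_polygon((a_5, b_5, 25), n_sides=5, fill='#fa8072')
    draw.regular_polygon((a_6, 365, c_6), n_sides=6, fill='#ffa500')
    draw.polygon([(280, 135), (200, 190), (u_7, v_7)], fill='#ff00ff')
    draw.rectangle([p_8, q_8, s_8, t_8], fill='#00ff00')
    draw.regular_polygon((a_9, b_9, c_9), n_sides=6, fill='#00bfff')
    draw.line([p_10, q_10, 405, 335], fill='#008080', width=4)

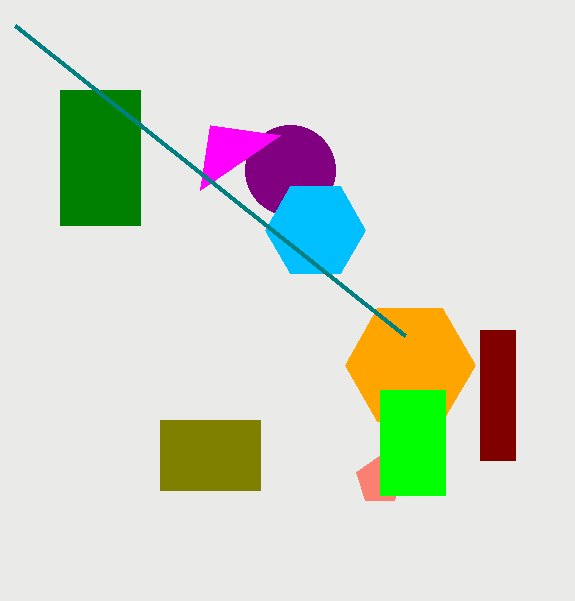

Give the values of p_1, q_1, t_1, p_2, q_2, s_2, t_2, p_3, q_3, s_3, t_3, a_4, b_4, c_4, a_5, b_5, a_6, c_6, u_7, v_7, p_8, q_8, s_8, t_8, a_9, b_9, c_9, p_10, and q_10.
p_1 = 160; q_1 = 420; t_1 = 490; p_2 = 480; q_2 = 330; s_2 = 515; t_2 = 460; p_3 = 60; q_3 = 90; s_3 = 140; t_3 = 225; a_4 = 290; b_4 = 170; c_4 = 45; a_5 = 380; b_5 = 480; a_6 = 410; c_6 = 65; u_7 = 210; v_7 = 125; p_8 = 380; q_8 = 390; s_8 = 445; t_8 = 495; a_9 = 315; b_9 = 230; c_9 = 50; p_10 = 15; q_10 = 25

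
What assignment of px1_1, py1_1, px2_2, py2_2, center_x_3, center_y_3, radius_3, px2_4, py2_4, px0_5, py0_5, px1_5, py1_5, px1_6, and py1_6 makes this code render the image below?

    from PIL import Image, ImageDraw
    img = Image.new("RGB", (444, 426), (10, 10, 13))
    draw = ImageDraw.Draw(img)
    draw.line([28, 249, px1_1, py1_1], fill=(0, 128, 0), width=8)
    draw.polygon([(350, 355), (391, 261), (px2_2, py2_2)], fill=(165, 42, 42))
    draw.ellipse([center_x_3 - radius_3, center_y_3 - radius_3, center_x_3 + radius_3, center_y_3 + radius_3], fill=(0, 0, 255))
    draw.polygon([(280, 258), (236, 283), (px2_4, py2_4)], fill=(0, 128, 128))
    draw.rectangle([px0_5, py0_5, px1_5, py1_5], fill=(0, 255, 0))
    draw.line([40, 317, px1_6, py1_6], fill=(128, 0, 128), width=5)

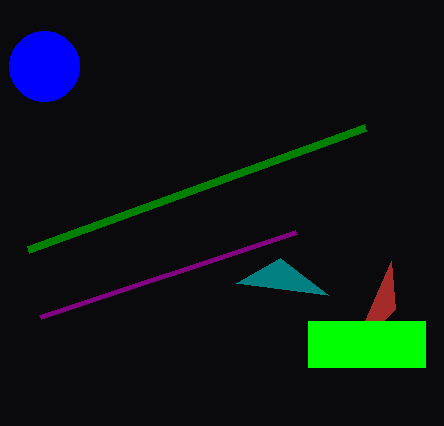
px1_1 = 365
py1_1 = 127
px2_2 = 395
py2_2 = 309
center_x_3 = 44
center_y_3 = 66
radius_3 = 35
px2_4 = 328
py2_4 = 295
px0_5 = 308
py0_5 = 321
px1_5 = 425
py1_5 = 367
px1_6 = 296
py1_6 = 232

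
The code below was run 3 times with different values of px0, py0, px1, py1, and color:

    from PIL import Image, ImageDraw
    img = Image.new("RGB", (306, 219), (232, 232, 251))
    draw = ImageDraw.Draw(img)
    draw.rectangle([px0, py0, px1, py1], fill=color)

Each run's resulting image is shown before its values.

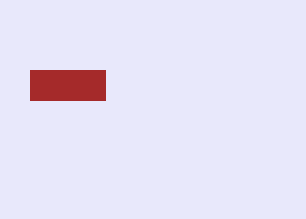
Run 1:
px0 = 30, py0 = 70, px1 = 105, py1 = 100, color = 'brown'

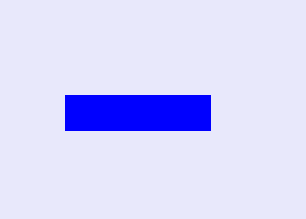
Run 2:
px0 = 65; py0 = 95; px1 = 210; py1 = 130; color = 'blue'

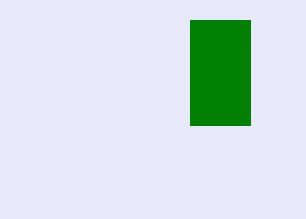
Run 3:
px0 = 190, py0 = 20, px1 = 250, py1 = 125, color = 'green'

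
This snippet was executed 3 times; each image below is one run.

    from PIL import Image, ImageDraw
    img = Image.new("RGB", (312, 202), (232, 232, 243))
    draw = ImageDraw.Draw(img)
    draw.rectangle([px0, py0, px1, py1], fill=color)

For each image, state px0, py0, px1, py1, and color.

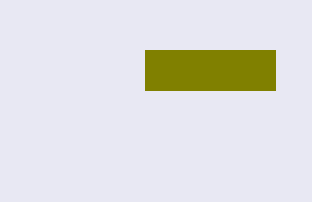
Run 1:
px0 = 145
py0 = 50
px1 = 275
py1 = 90
color = 'olive'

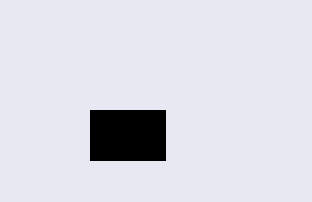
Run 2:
px0 = 90, py0 = 110, px1 = 165, py1 = 160, color = 'black'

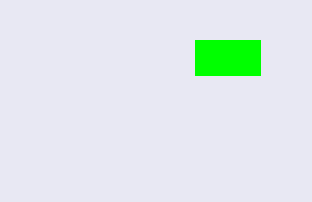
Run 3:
px0 = 195
py0 = 40
px1 = 260
py1 = 75
color = 'lime'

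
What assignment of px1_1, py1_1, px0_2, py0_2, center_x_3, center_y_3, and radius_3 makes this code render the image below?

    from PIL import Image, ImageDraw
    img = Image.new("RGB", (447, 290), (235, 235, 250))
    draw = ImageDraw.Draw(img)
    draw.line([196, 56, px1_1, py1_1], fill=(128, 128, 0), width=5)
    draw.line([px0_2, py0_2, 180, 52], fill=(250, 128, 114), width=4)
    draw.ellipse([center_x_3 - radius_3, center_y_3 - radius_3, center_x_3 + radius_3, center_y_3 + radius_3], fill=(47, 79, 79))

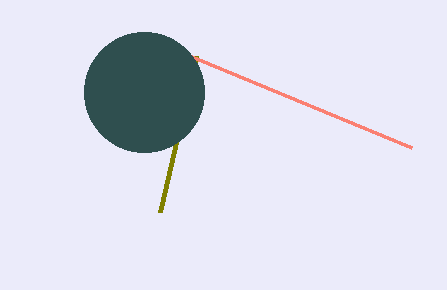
px1_1 = 160; py1_1 = 212; px0_2 = 412; py0_2 = 148; center_x_3 = 144; center_y_3 = 92; radius_3 = 60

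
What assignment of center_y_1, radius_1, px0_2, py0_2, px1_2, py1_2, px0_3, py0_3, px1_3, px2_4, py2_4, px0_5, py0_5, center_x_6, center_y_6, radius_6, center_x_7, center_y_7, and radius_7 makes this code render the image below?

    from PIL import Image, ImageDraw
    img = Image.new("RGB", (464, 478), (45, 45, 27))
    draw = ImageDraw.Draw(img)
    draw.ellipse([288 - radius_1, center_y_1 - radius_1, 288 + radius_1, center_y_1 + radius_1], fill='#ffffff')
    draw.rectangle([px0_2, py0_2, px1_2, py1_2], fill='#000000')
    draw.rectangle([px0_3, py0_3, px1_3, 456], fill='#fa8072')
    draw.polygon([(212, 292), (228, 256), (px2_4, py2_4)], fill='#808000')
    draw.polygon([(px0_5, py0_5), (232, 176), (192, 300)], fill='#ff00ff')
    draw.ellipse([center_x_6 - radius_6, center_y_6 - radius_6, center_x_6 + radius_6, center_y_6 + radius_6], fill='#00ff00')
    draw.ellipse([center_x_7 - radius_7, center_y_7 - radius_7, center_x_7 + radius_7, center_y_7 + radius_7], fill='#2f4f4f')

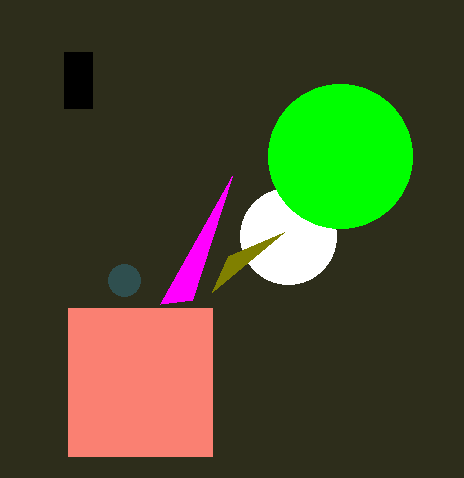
center_y_1 = 236
radius_1 = 48
px0_2 = 64
py0_2 = 52
px1_2 = 92
py1_2 = 108
px0_3 = 68
py0_3 = 308
px1_3 = 212
px2_4 = 284
py2_4 = 232
px0_5 = 160
py0_5 = 304
center_x_6 = 340
center_y_6 = 156
radius_6 = 72
center_x_7 = 124
center_y_7 = 280
radius_7 = 16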